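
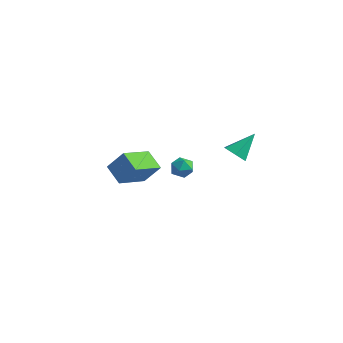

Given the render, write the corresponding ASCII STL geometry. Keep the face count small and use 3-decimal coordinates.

solid 
facet normal -0.252 -0.699 -0.669
outer loop
vertex 2.364 1.975 -0.242
vertex 1.631 2.071 -0.066
vertex 1.946 2.486 -0.618
endloop
endfacet
facet normal 0.833 0.484 -0.268
outer loop
vertex 2.364 1.975 -0.242
vertex 1.946 2.486 -0.618
vertex 2.049 3.229 1.046
endloop
endfacet
facet normal -0.252 -0.699 -0.669
outer loop
vertex 1.946 2.486 -0.618
vertex 1.631 2.071 -0.066
vertex 1.213 2.582 -0.442
endloop
endfacet
facet normal 0.021 0.912 -0.409
outer loop
vertex 1.946 2.486 -0.618
vertex 1.213 2.582 -0.442
vertex 2.049 3.229 1.046
endloop
endfacet
facet normal -0.251 -0.699 -0.670
outer loop
vertex 1.213 2.582 -0.442
vertex 1.631 2.071 -0.066
vertex 0.898 2.166 0.11
endloop
endfacet
facet normal -0.720 0.686 0.106
outer loop
vertex 1.213 2.582 -0.442
vertex 0.898 2.166 0.11
vertex 2.049 3.229 1.046
endloop
endfacet
facet normal -0.251 -0.698 -0.670
outer loop
vertex 0.898 2.166 0.11
vertex 1.631 2.071 -0.066
vertex 1.315 1.655 0.486
endloop
endfacet
facet normal -0.648 0.031 0.761
outer loop
vertex 0.898 2.166 0.11
vertex 1.315 1.655 0.486
vertex 2.049 3.229 1.046
endloop
endfacet
facet normal -0.252 -0.698 -0.670
outer loop
vertex 1.315 1.655 0.486
vertex 1.631 2.071 -0.066
vertex 2.048 1.559 0.31
endloop
endfacet
facet normal 0.165 -0.398 0.903
outer loop
vertex 1.315 1.655 0.486
vertex 2.048 1.559 0.31
vertex 2.049 3.229 1.046
endloop
endfacet
facet normal -0.252 -0.698 -0.670
outer loop
vertex 2.048 1.559 0.31
vertex 1.631 2.071 -0.066
vertex 2.364 1.975 -0.242
endloop
endfacet
facet normal 0.905 -0.172 0.389
outer loop
vertex 2.048 1.559 0.31
vertex 2.364 1.975 -0.242
vertex 2.049 3.229 1.046
endloop
endfacet
facet normal -0.812 0.575 0.105
outer loop
vertex -1.592 2.153 -2.136
vertex -1.999 1.568 -2.081
vertex -1.715 1.862 -1.494
endloop
endfacet
facet normal -0.233 0.902 0.364
outer loop
vertex -1.592 2.153 -2.136
vertex -1.715 1.862 -1.494
vertex -1.061 2.098 -1.66
endloop
endfacet
facet normal 0.246 0.955 -0.164
outer loop
vertex -1.592 2.153 -2.136
vertex -1.061 2.098 -1.66
vertex -0.94 1.949 -2.349
endloop
endfacet
facet normal -0.038 0.661 -0.749
outer loop
vertex -1.592 2.153 -2.136
vertex -0.94 1.949 -2.349
vertex -1.52 1.621 -2.609
endloop
endfacet
facet normal -0.691 0.426 -0.584
outer loop
vertex -1.592 2.153 -2.136
vertex -1.52 1.621 -2.609
vertex -1.999 1.568 -2.081
endloop
endfacet
facet normal 0.046 0.486 0.873
outer loop
vertex -1.061 2.098 -1.66
vertex -1.715 1.862 -1.494
vertex -1.14 1.479 -1.311
endloop
endfacet
facet normal -0.891 -0.043 0.452
outer loop
vertex -1.715 1.862 -1.494
vertex -1.999 1.568 -2.081
vertex -1.72 1.151 -1.571
endloop
endfacet
facet normal -0.696 -0.283 -0.660
outer loop
vertex -1.999 1.568 -2.081
vertex -1.52 1.621 -2.609
vertex -1.599 1.002 -2.26
endloop
endfacet
facet normal 0.360 0.098 -0.928
outer loop
vertex -1.52 1.621 -2.609
vertex -0.94 1.949 -2.349
vertex -0.945 1.238 -2.426
endloop
endfacet
facet normal 0.819 0.573 0.020
outer loop
vertex -0.94 1.949 -2.349
vertex -1.061 2.098 -1.66
vertex -0.661 1.532 -1.839
endloop
endfacet
facet normal 0.038 -0.661 0.749
outer loop
vertex -1.068 0.947 -1.784
vertex -1.14 1.479 -1.311
vertex -1.72 1.151 -1.571
endloop
endfacet
facet normal -0.246 -0.955 0.164
outer loop
vertex -1.068 0.947 -1.784
vertex -1.72 1.151 -1.571
vertex -1.599 1.002 -2.26
endloop
endfacet
facet normal 0.233 -0.902 -0.364
outer loop
vertex -1.068 0.947 -1.784
vertex -1.599 1.002 -2.26
vertex -0.945 1.238 -2.426
endloop
endfacet
facet normal 0.812 -0.575 -0.105
outer loop
vertex -1.068 0.947 -1.784
vertex -0.945 1.238 -2.426
vertex -0.661 1.532 -1.839
endloop
endfacet
facet normal 0.691 -0.426 0.584
outer loop
vertex -1.068 0.947 -1.784
vertex -0.661 1.532 -1.839
vertex -1.14 1.479 -1.311
endloop
endfacet
facet normal -0.360 -0.098 0.928
outer loop
vertex -1.72 1.151 -1.571
vertex -1.14 1.479 -1.311
vertex -1.715 1.862 -1.494
endloop
endfacet
facet normal -0.819 -0.573 -0.020
outer loop
vertex -1.599 1.002 -2.26
vertex -1.72 1.151 -1.571
vertex -1.999 1.568 -2.081
endloop
endfacet
facet normal -0.046 -0.486 -0.873
outer loop
vertex -0.945 1.238 -2.426
vertex -1.599 1.002 -2.26
vertex -1.52 1.621 -2.609
endloop
endfacet
facet normal 0.891 0.043 -0.452
outer loop
vertex -0.661 1.532 -1.839
vertex -0.945 1.238 -2.426
vertex -0.94 1.949 -2.349
endloop
endfacet
facet normal 0.696 0.283 0.660
outer loop
vertex -1.14 1.479 -1.311
vertex -0.661 1.532 -1.839
vertex -1.061 2.098 -1.66
endloop
endfacet
facet normal -0.556 -0.248 -0.793
outer loop
vertex -0.094 -5.181 0.89
vertex -1.117 -4.832 1.498
vertex 0.095 -3.447 0.215
endloop
endfacet
facet normal 0.825 -0.281 -0.491
outer loop
vertex 0.857 -3.108 1.302
vertex -0.094 -5.181 0.89
vertex 0.095 -3.447 0.215
endloop
endfacet
facet normal -0.556 -0.248 -0.793
outer loop
vertex 0.095 -3.447 0.215
vertex -1.117 -4.832 1.498
vertex -0.928 -3.099 0.824
endloop
endfacet
facet normal 0.101 0.927 -0.360
outer loop
vertex -0.928 -3.099 0.824
vertex 0.857 -3.108 1.302
vertex 0.095 -3.447 0.215
endloop
endfacet
facet normal -0.102 -0.927 0.361
outer loop
vertex -0.094 -5.181 0.89
vertex -0.355 -4.493 2.585
vertex -1.117 -4.832 1.498
endloop
endfacet
facet normal 0.825 -0.281 -0.491
outer loop
vertex 0.668 -4.841 1.976
vertex -0.094 -5.181 0.89
vertex 0.857 -3.108 1.302
endloop
endfacet
facet normal -0.101 -0.927 0.361
outer loop
vertex 0.668 -4.841 1.976
vertex -0.355 -4.493 2.585
vertex -0.094 -5.181 0.89
endloop
endfacet
facet normal -0.825 0.281 0.491
outer loop
vertex -1.117 -4.832 1.498
vertex -0.355 -4.493 2.585
vertex -0.928 -3.099 0.824
endloop
endfacet
facet normal 0.101 0.927 -0.361
outer loop
vertex -0.166 -2.759 1.91
vertex 0.857 -3.108 1.302
vertex -0.928 -3.099 0.824
endloop
endfacet
facet normal -0.825 0.281 0.491
outer loop
vertex -0.928 -3.099 0.824
vertex -0.355 -4.493 2.585
vertex -0.166 -2.759 1.91
endloop
endfacet
facet normal 0.556 0.248 0.793
outer loop
vertex -0.166 -2.759 1.91
vertex 0.668 -4.841 1.976
vertex 0.857 -3.108 1.302
endloop
endfacet
facet normal 0.556 0.248 0.793
outer loop
vertex -0.355 -4.493 2.585
vertex 0.668 -4.841 1.976
vertex -0.166 -2.759 1.91
endloop
endfacet

endsolid


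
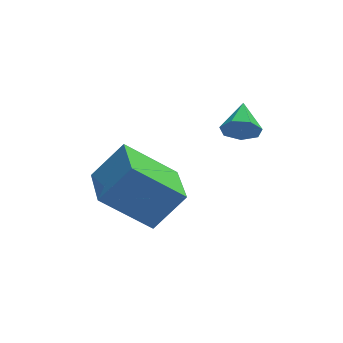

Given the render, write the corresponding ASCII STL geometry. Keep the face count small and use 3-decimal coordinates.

solid 
facet normal -0.646 -0.048 -0.762
outer loop
vertex -1.063 -4.794 0.756
vertex -0.978 -2.815 0.559
vertex 0.607 -5.004 -0.645
endloop
endfacet
facet normal -0.043 -0.994 0.098
outer loop
vertex 1.678 -4.925 0.621
vertex -1.063 -4.794 0.756
vertex 0.607 -5.004 -0.645
endloop
endfacet
facet normal -0.645 -0.048 -0.762
outer loop
vertex 0.607 -5.004 -0.645
vertex -0.978 -2.815 0.559
vertex 0.692 -3.026 -0.841
endloop
endfacet
facet normal 0.763 -0.096 -0.639
outer loop
vertex 0.692 -3.026 -0.841
vertex 1.678 -4.925 0.621
vertex 0.607 -5.004 -0.645
endloop
endfacet
facet normal -0.763 0.096 0.639
outer loop
vertex -1.063 -4.794 0.756
vertex 0.093 -2.736 1.825
vertex -0.978 -2.815 0.559
endloop
endfacet
facet normal -0.043 -0.994 0.099
outer loop
vertex 0.008 -4.714 2.021
vertex -1.063 -4.794 0.756
vertex 1.678 -4.925 0.621
endloop
endfacet
facet normal -0.763 0.096 0.640
outer loop
vertex 0.008 -4.714 2.021
vertex 0.093 -2.736 1.825
vertex -1.063 -4.794 0.756
endloop
endfacet
facet normal 0.043 0.994 -0.098
outer loop
vertex -0.978 -2.815 0.559
vertex 0.093 -2.736 1.825
vertex 0.692 -3.026 -0.841
endloop
endfacet
facet normal 0.763 -0.096 -0.640
outer loop
vertex 1.763 -2.946 0.424
vertex 1.678 -4.925 0.621
vertex 0.692 -3.026 -0.841
endloop
endfacet
facet normal 0.042 0.994 -0.099
outer loop
vertex 0.692 -3.026 -0.841
vertex 0.093 -2.736 1.825
vertex 1.763 -2.946 0.424
endloop
endfacet
facet normal 0.645 0.048 0.762
outer loop
vertex 1.763 -2.946 0.424
vertex 0.008 -4.714 2.021
vertex 1.678 -4.925 0.621
endloop
endfacet
facet normal 0.645 0.048 0.762
outer loop
vertex 0.093 -2.736 1.825
vertex 0.008 -4.714 2.021
vertex 1.763 -2.946 0.424
endloop
endfacet
facet normal -0.255 -0.872 -0.418
outer loop
vertex 4.084 -4.109 2.534
vertex 3.528 -4.134 2.925
vertex 3.6 -3.859 2.307
endloop
endfacet
facet normal 0.572 0.599 -0.560
outer loop
vertex 4.084 -4.109 2.534
vertex 3.6 -3.859 2.307
vertex 3.852 -3.026 3.455
endloop
endfacet
facet normal -0.255 -0.872 -0.418
outer loop
vertex 3.6 -3.859 2.307
vertex 3.528 -4.134 2.925
vertex 3.062 -3.816 2.546
endloop
endfacet
facet normal -0.180 0.815 -0.552
outer loop
vertex 3.6 -3.859 2.307
vertex 3.062 -3.816 2.546
vertex 3.852 -3.026 3.455
endloop
endfacet
facet normal -0.256 -0.872 -0.417
outer loop
vertex 3.062 -3.816 2.546
vertex 3.528 -4.134 2.925
vertex 2.875 -4.012 3.07
endloop
endfacet
facet normal -0.712 0.702 0.009
outer loop
vertex 3.062 -3.816 2.546
vertex 2.875 -4.012 3.07
vertex 3.852 -3.026 3.455
endloop
endfacet
facet normal -0.256 -0.872 -0.417
outer loop
vertex 2.875 -4.012 3.07
vertex 3.528 -4.134 2.925
vertex 3.18 -4.3 3.485
endloop
endfacet
facet normal -0.625 0.346 0.700
outer loop
vertex 2.875 -4.012 3.07
vertex 3.18 -4.3 3.485
vertex 3.852 -3.026 3.455
endloop
endfacet
facet normal -0.256 -0.872 -0.417
outer loop
vertex 3.18 -4.3 3.485
vertex 3.528 -4.134 2.925
vertex 3.747 -4.463 3.478
endloop
endfacet
facet normal 0.017 0.015 1.000
outer loop
vertex 3.18 -4.3 3.485
vertex 3.747 -4.463 3.478
vertex 3.852 -3.026 3.455
endloop
endfacet
facet normal -0.255 -0.872 -0.418
outer loop
vertex 3.747 -4.463 3.478
vertex 3.528 -4.134 2.925
vertex 4.15 -4.378 3.055
endloop
endfacet
facet normal 0.728 -0.042 0.685
outer loop
vertex 3.747 -4.463 3.478
vertex 4.15 -4.378 3.055
vertex 3.852 -3.026 3.455
endloop
endfacet
facet normal -0.255 -0.872 -0.418
outer loop
vertex 4.15 -4.378 3.055
vertex 3.528 -4.134 2.925
vertex 4.084 -4.109 2.534
endloop
endfacet
facet normal 0.976 0.218 -0.011
outer loop
vertex 4.15 -4.378 3.055
vertex 4.084 -4.109 2.534
vertex 3.852 -3.026 3.455
endloop
endfacet

endsolid


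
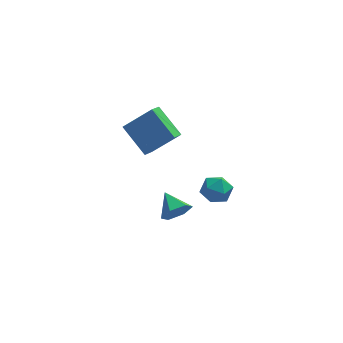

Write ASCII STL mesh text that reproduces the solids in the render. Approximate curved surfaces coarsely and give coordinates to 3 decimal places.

solid 
facet normal -0.514 0.629 0.583
outer loop
vertex 0.813 4.134 0.462
vertex 1.247 4.973 -0.061
vertex -0.793 4.103 -0.921
endloop
endfacet
facet normal -0.401 -0.778 0.484
outer loop
vertex 0.333 2.727 -2.199
vertex 0.813 4.134 0.462
vertex -0.793 4.103 -0.921
endloop
endfacet
facet normal -0.514 0.628 0.584
outer loop
vertex -0.793 4.103 -0.921
vertex 1.247 4.973 -0.061
vertex -0.36 4.943 -1.444
endloop
endfacet
facet normal -0.758 -0.015 -0.652
outer loop
vertex -0.36 4.943 -1.444
vertex 0.333 2.727 -2.199
vertex -0.793 4.103 -0.921
endloop
endfacet
facet normal 0.758 0.014 0.652
outer loop
vertex 0.813 4.134 0.462
vertex 2.373 3.597 -1.339
vertex 1.247 4.973 -0.061
endloop
endfacet
facet normal -0.402 -0.778 0.484
outer loop
vertex 1.94 2.757 -0.816
vertex 0.813 4.134 0.462
vertex 0.333 2.727 -2.199
endloop
endfacet
facet normal 0.758 0.015 0.652
outer loop
vertex 1.94 2.757 -0.816
vertex 2.373 3.597 -1.339
vertex 0.813 4.134 0.462
endloop
endfacet
facet normal 0.402 0.778 -0.484
outer loop
vertex 1.247 4.973 -0.061
vertex 2.373 3.597 -1.339
vertex -0.36 4.943 -1.444
endloop
endfacet
facet normal -0.758 -0.015 -0.652
outer loop
vertex 0.767 3.566 -2.722
vertex 0.333 2.727 -2.199
vertex -0.36 4.943 -1.444
endloop
endfacet
facet normal 0.402 0.778 -0.484
outer loop
vertex -0.36 4.943 -1.444
vertex 2.373 3.597 -1.339
vertex 0.767 3.566 -2.722
endloop
endfacet
facet normal 0.514 -0.629 -0.583
outer loop
vertex 0.767 3.566 -2.722
vertex 1.94 2.757 -0.816
vertex 0.333 2.727 -2.199
endloop
endfacet
facet normal 0.515 -0.628 -0.583
outer loop
vertex 2.373 3.597 -1.339
vertex 1.94 2.757 -0.816
vertex 0.767 3.566 -2.722
endloop
endfacet
facet normal 0.055 0.598 0.800
outer loop
vertex 4.042 -2.422 0.42
vertex 3.189 -2.68 0.672
vertex 3.924 -3.153 0.975
endloop
endfacet
facet normal 0.701 0.356 0.618
outer loop
vertex 4.042 -2.422 0.42
vertex 3.924 -3.153 0.975
vertex 4.545 -3.188 0.29
endloop
endfacet
facet normal 0.830 0.555 -0.055
outer loop
vertex 4.042 -2.422 0.42
vertex 4.545 -3.188 0.29
vertex 4.194 -2.735 -0.437
endloop
endfacet
facet normal 0.262 0.920 -0.290
outer loop
vertex 4.042 -2.422 0.42
vertex 4.194 -2.735 -0.437
vertex 3.356 -2.422 -0.201
endloop
endfacet
facet normal -0.216 0.947 0.239
outer loop
vertex 4.042 -2.422 0.42
vertex 3.356 -2.422 -0.201
vertex 3.189 -2.68 0.672
endloop
endfacet
facet normal 0.683 -0.357 0.637
outer loop
vertex 4.545 -3.188 0.29
vertex 3.924 -3.153 0.975
vertex 4.004 -3.918 0.461
endloop
endfacet
facet normal -0.362 0.034 0.932
outer loop
vertex 3.924 -3.153 0.975
vertex 3.189 -2.68 0.672
vertex 3.166 -3.605 0.697
endloop
endfacet
facet normal -0.801 0.599 0.024
outer loop
vertex 3.189 -2.68 0.672
vertex 3.356 -2.422 -0.201
vertex 2.815 -3.152 -0.03
endloop
endfacet
facet normal -0.027 0.556 -0.831
outer loop
vertex 3.356 -2.422 -0.201
vertex 4.194 -2.735 -0.437
vertex 3.436 -3.187 -0.715
endloop
endfacet
facet normal 0.891 -0.034 -0.452
outer loop
vertex 4.194 -2.735 -0.437
vertex 4.545 -3.188 0.29
vertex 4.171 -3.66 -0.412
endloop
endfacet
facet normal -0.262 -0.920 0.290
outer loop
vertex 3.318 -3.918 -0.16
vertex 4.004 -3.918 0.461
vertex 3.166 -3.605 0.697
endloop
endfacet
facet normal -0.830 -0.555 0.055
outer loop
vertex 3.318 -3.918 -0.16
vertex 3.166 -3.605 0.697
vertex 2.815 -3.152 -0.03
endloop
endfacet
facet normal -0.701 -0.356 -0.618
outer loop
vertex 3.318 -3.918 -0.16
vertex 2.815 -3.152 -0.03
vertex 3.436 -3.187 -0.715
endloop
endfacet
facet normal -0.055 -0.598 -0.800
outer loop
vertex 3.318 -3.918 -0.16
vertex 3.436 -3.187 -0.715
vertex 4.171 -3.66 -0.412
endloop
endfacet
facet normal 0.216 -0.947 -0.239
outer loop
vertex 3.318 -3.918 -0.16
vertex 4.171 -3.66 -0.412
vertex 4.004 -3.918 0.461
endloop
endfacet
facet normal 0.027 -0.556 0.831
outer loop
vertex 3.166 -3.605 0.697
vertex 4.004 -3.918 0.461
vertex 3.924 -3.153 0.975
endloop
endfacet
facet normal -0.891 0.034 0.452
outer loop
vertex 2.815 -3.152 -0.03
vertex 3.166 -3.605 0.697
vertex 3.189 -2.68 0.672
endloop
endfacet
facet normal -0.683 0.357 -0.637
outer loop
vertex 3.436 -3.187 -0.715
vertex 2.815 -3.152 -0.03
vertex 3.356 -2.422 -0.201
endloop
endfacet
facet normal 0.362 -0.034 -0.932
outer loop
vertex 4.171 -3.66 -0.412
vertex 3.436 -3.187 -0.715
vertex 4.194 -2.735 -0.437
endloop
endfacet
facet normal 0.801 -0.599 -0.024
outer loop
vertex 4.004 -3.918 0.461
vertex 4.171 -3.66 -0.412
vertex 4.545 -3.188 0.29
endloop
endfacet
facet normal 0.381 -0.828 -0.412
outer loop
vertex 2.195 -2.188 -2.038
vertex 1.748 -2.004 -2.821
vertex 2.598 -1.679 -2.689
endloop
endfacet
facet normal 0.532 0.475 0.701
outer loop
vertex 2.195 -2.188 -2.038
vertex 2.598 -1.679 -2.689
vertex 1.192 -0.796 -2.219
endloop
endfacet
facet normal 0.381 -0.828 -0.411
outer loop
vertex 2.598 -1.679 -2.689
vertex 1.748 -2.004 -2.821
vertex 2.152 -1.495 -3.472
endloop
endfacet
facet normal 0.508 0.857 -0.088
outer loop
vertex 2.598 -1.679 -2.689
vertex 2.152 -1.495 -3.472
vertex 1.192 -0.796 -2.219
endloop
endfacet
facet normal 0.380 -0.828 -0.412
outer loop
vertex 2.152 -1.495 -3.472
vertex 1.748 -2.004 -2.821
vertex 1.301 -1.82 -3.604
endloop
endfacet
facet normal -0.206 0.779 -0.592
outer loop
vertex 2.152 -1.495 -3.472
vertex 1.301 -1.82 -3.604
vertex 1.192 -0.796 -2.219
endloop
endfacet
facet normal 0.381 -0.827 -0.412
outer loop
vertex 1.301 -1.82 -3.604
vertex 1.748 -2.004 -2.821
vertex 0.898 -2.33 -2.953
endloop
endfacet
facet normal -0.897 0.318 -0.306
outer loop
vertex 1.301 -1.82 -3.604
vertex 0.898 -2.33 -2.953
vertex 1.192 -0.796 -2.219
endloop
endfacet
facet normal 0.381 -0.828 -0.412
outer loop
vertex 0.898 -2.33 -2.953
vertex 1.748 -2.004 -2.821
vertex 1.344 -2.514 -2.17
endloop
endfacet
facet normal -0.874 -0.064 0.483
outer loop
vertex 0.898 -2.33 -2.953
vertex 1.344 -2.514 -2.17
vertex 1.192 -0.796 -2.219
endloop
endfacet
facet normal 0.381 -0.828 -0.412
outer loop
vertex 1.344 -2.514 -2.17
vertex 1.748 -2.004 -2.821
vertex 2.195 -2.188 -2.038
endloop
endfacet
facet normal -0.159 0.014 0.987
outer loop
vertex 1.344 -2.514 -2.17
vertex 2.195 -2.188 -2.038
vertex 1.192 -0.796 -2.219
endloop
endfacet

endsolid


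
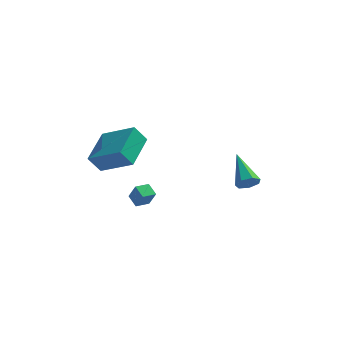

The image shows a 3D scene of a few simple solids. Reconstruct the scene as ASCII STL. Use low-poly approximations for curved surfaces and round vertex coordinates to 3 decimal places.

solid 
facet normal -0.748 -0.649 0.139
outer loop
vertex -2.274 1.255 -3.083
vertex -2.722 1.846 -2.732
vertex -2.667 1.509 -4.012
endloop
endfacet
facet normal 0.546 -0.721 -0.428
outer loop
vertex -2.038 2.054 -4.128
vertex -2.274 1.255 -3.083
vertex -2.667 1.509 -4.012
endloop
endfacet
facet normal -0.749 -0.648 0.139
outer loop
vertex -2.667 1.509 -4.012
vertex -2.722 1.846 -2.732
vertex -3.114 2.1 -3.661
endloop
endfacet
facet normal -0.377 0.245 -0.893
outer loop
vertex -3.114 2.1 -3.661
vertex -2.038 2.054 -4.128
vertex -2.667 1.509 -4.012
endloop
endfacet
facet normal 0.377 -0.245 0.893
outer loop
vertex -2.274 1.255 -3.083
vertex -2.093 2.391 -2.848
vertex -2.722 1.846 -2.732
endloop
endfacet
facet normal 0.546 -0.720 -0.427
outer loop
vertex -1.646 1.8 -3.199
vertex -2.274 1.255 -3.083
vertex -2.038 2.054 -4.128
endloop
endfacet
facet normal 0.377 -0.245 0.893
outer loop
vertex -1.646 1.8 -3.199
vertex -2.093 2.391 -2.848
vertex -2.274 1.255 -3.083
endloop
endfacet
facet normal -0.546 0.721 0.427
outer loop
vertex -2.722 1.846 -2.732
vertex -2.093 2.391 -2.848
vertex -3.114 2.1 -3.661
endloop
endfacet
facet normal -0.377 0.245 -0.893
outer loop
vertex -2.486 2.645 -3.777
vertex -2.038 2.054 -4.128
vertex -3.114 2.1 -3.661
endloop
endfacet
facet normal -0.546 0.720 0.428
outer loop
vertex -3.114 2.1 -3.661
vertex -2.093 2.391 -2.848
vertex -2.486 2.645 -3.777
endloop
endfacet
facet normal 0.748 0.649 -0.138
outer loop
vertex -2.486 2.645 -3.777
vertex -1.646 1.8 -3.199
vertex -2.038 2.054 -4.128
endloop
endfacet
facet normal 0.748 0.649 -0.139
outer loop
vertex -2.093 2.391 -2.848
vertex -1.646 1.8 -3.199
vertex -2.486 2.645 -3.777
endloop
endfacet
facet normal -0.549 -0.127 0.826
outer loop
vertex -3.15 -0.598 1.412
vertex -2.687 1.429 2.032
vertex -4.904 0.125 0.358
endloop
endfacet
facet normal -0.214 -0.934 -0.285
outer loop
vertex -4.273 0.271 -0.592
vertex -3.15 -0.598 1.412
vertex -4.904 0.125 0.358
endloop
endfacet
facet normal -0.549 -0.127 0.826
outer loop
vertex -4.904 0.125 0.358
vertex -2.687 1.429 2.032
vertex -4.441 2.152 0.978
endloop
endfacet
facet normal -0.808 0.333 -0.486
outer loop
vertex -4.441 2.152 0.978
vertex -4.273 0.271 -0.592
vertex -4.904 0.125 0.358
endloop
endfacet
facet normal 0.808 -0.333 0.486
outer loop
vertex -3.15 -0.598 1.412
vertex -2.056 1.575 1.082
vertex -2.687 1.429 2.032
endloop
endfacet
facet normal -0.214 -0.934 -0.285
outer loop
vertex -2.519 -0.452 0.462
vertex -3.15 -0.598 1.412
vertex -4.273 0.271 -0.592
endloop
endfacet
facet normal 0.808 -0.333 0.486
outer loop
vertex -2.519 -0.452 0.462
vertex -2.056 1.575 1.082
vertex -3.15 -0.598 1.412
endloop
endfacet
facet normal 0.214 0.934 0.285
outer loop
vertex -2.687 1.429 2.032
vertex -2.056 1.575 1.082
vertex -4.441 2.152 0.978
endloop
endfacet
facet normal -0.808 0.333 -0.486
outer loop
vertex -3.81 2.298 0.028
vertex -4.273 0.271 -0.592
vertex -4.441 2.152 0.978
endloop
endfacet
facet normal 0.214 0.934 0.285
outer loop
vertex -4.441 2.152 0.978
vertex -2.056 1.575 1.082
vertex -3.81 2.298 0.028
endloop
endfacet
facet normal 0.549 0.127 -0.826
outer loop
vertex -3.81 2.298 0.028
vertex -2.519 -0.452 0.462
vertex -4.273 0.271 -0.592
endloop
endfacet
facet normal 0.549 0.127 -0.826
outer loop
vertex -2.056 1.575 1.082
vertex -2.519 -0.452 0.462
vertex -3.81 2.298 0.028
endloop
endfacet
facet normal 0.338 -0.801 -0.494
outer loop
vertex 3.306 2.212 -1.887
vertex 3.067 2.481 -2.487
vertex 3.696 2.564 -2.191
endloop
endfacet
facet normal 0.566 0.081 0.820
outer loop
vertex 3.306 2.212 -1.887
vertex 3.696 2.564 -2.191
vertex 2.333 4.219 -1.413
endloop
endfacet
facet normal 0.339 -0.800 -0.495
outer loop
vertex 3.696 2.564 -2.191
vertex 3.067 2.481 -2.487
vertex 3.613 2.855 -2.718
endloop
endfacet
facet normal 0.800 0.570 0.189
outer loop
vertex 3.696 2.564 -2.191
vertex 3.613 2.855 -2.718
vertex 2.333 4.219 -1.413
endloop
endfacet
facet normal 0.339 -0.800 -0.495
outer loop
vertex 3.613 2.855 -2.718
vertex 3.067 2.481 -2.487
vertex 3.118 2.864 -3.071
endloop
endfacet
facet normal 0.359 0.799 -0.483
outer loop
vertex 3.613 2.855 -2.718
vertex 3.118 2.864 -3.071
vertex 2.333 4.219 -1.413
endloop
endfacet
facet normal 0.339 -0.800 -0.495
outer loop
vertex 3.118 2.864 -3.071
vertex 3.067 2.481 -2.487
vertex 2.586 2.585 -2.984
endloop
endfacet
facet normal -0.423 0.593 -0.685
outer loop
vertex 3.118 2.864 -3.071
vertex 2.586 2.585 -2.984
vertex 2.333 4.219 -1.413
endloop
endfacet
facet normal 0.338 -0.800 -0.495
outer loop
vertex 2.586 2.585 -2.984
vertex 3.067 2.481 -2.487
vertex 2.416 2.228 -2.523
endloop
endfacet
facet normal -0.957 0.110 -0.268
outer loop
vertex 2.586 2.585 -2.984
vertex 2.416 2.228 -2.523
vertex 2.333 4.219 -1.413
endloop
endfacet
facet normal 0.339 -0.801 -0.494
outer loop
vertex 2.416 2.228 -2.523
vertex 3.067 2.481 -2.487
vertex 2.736 2.062 -2.034
endloop
endfacet
facet normal -0.843 -0.288 0.454
outer loop
vertex 2.416 2.228 -2.523
vertex 2.736 2.062 -2.034
vertex 2.333 4.219 -1.413
endloop
endfacet
facet normal 0.338 -0.801 -0.494
outer loop
vertex 2.736 2.062 -2.034
vertex 3.067 2.481 -2.487
vertex 3.306 2.212 -1.887
endloop
endfacet
facet normal -0.163 -0.301 0.940
outer loop
vertex 2.736 2.062 -2.034
vertex 3.306 2.212 -1.887
vertex 2.333 4.219 -1.413
endloop
endfacet

endsolid


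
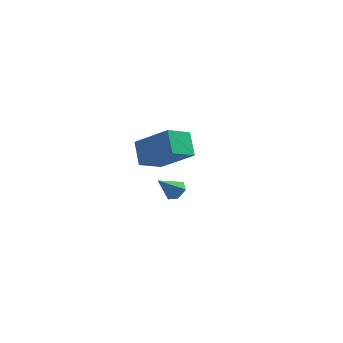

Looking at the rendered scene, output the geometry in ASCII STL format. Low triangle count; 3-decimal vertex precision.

solid 
facet normal -0.778 0.253 -0.575
outer loop
vertex -1.87 -1.394 2.074
vertex -1.257 -0.549 1.616
vertex -1.503 -2.096 1.268
endloop
endfacet
facet normal -0.538 -0.742 0.401
outer loop
vertex -0.103 -2.551 2.304
vertex -1.87 -1.394 2.074
vertex -1.503 -2.096 1.268
endloop
endfacet
facet normal -0.778 0.253 -0.575
outer loop
vertex -1.503 -2.096 1.268
vertex -1.257 -0.549 1.616
vertex -0.89 -1.251 0.811
endloop
endfacet
facet normal 0.325 -0.621 -0.713
outer loop
vertex -0.89 -1.251 0.811
vertex -0.103 -2.551 2.304
vertex -1.503 -2.096 1.268
endloop
endfacet
facet normal -0.325 0.622 0.712
outer loop
vertex -1.87 -1.394 2.074
vertex 0.143 -1.004 2.652
vertex -1.257 -0.549 1.616
endloop
endfacet
facet normal -0.538 -0.741 0.401
outer loop
vertex -0.47 -1.849 3.109
vertex -1.87 -1.394 2.074
vertex -0.103 -2.551 2.304
endloop
endfacet
facet normal -0.325 0.621 0.713
outer loop
vertex -0.47 -1.849 3.109
vertex 0.143 -1.004 2.652
vertex -1.87 -1.394 2.074
endloop
endfacet
facet normal 0.538 0.741 -0.401
outer loop
vertex -1.257 -0.549 1.616
vertex 0.143 -1.004 2.652
vertex -0.89 -1.251 0.811
endloop
endfacet
facet normal 0.325 -0.622 -0.713
outer loop
vertex 0.51 -1.706 1.846
vertex -0.103 -2.551 2.304
vertex -0.89 -1.251 0.811
endloop
endfacet
facet normal 0.538 0.742 -0.401
outer loop
vertex -0.89 -1.251 0.811
vertex 0.143 -1.004 2.652
vertex 0.51 -1.706 1.846
endloop
endfacet
facet normal 0.778 -0.253 0.575
outer loop
vertex 0.51 -1.706 1.846
vertex -0.47 -1.849 3.109
vertex -0.103 -2.551 2.304
endloop
endfacet
facet normal 0.778 -0.253 0.575
outer loop
vertex 0.143 -1.004 2.652
vertex -0.47 -1.849 3.109
vertex 0.51 -1.706 1.846
endloop
endfacet
facet normal 0.505 0.500 -0.703
outer loop
vertex -1.265 3.425 -2.561
vertex -1.506 3.14 -2.937
vertex -1.722 3.594 -2.769
endloop
endfacet
facet normal -0.160 0.564 0.810
outer loop
vertex -1.265 3.425 -2.561
vertex -1.722 3.594 -2.769
vertex -2.094 2.56 -2.123
endloop
endfacet
facet normal 0.507 0.501 -0.701
outer loop
vertex -1.722 3.594 -2.769
vertex -1.506 3.14 -2.937
vertex -1.963 3.31 -3.146
endloop
endfacet
facet normal -0.867 0.448 0.217
outer loop
vertex -1.722 3.594 -2.769
vertex -1.963 3.31 -3.146
vertex -2.094 2.56 -2.123
endloop
endfacet
facet normal 0.507 0.500 -0.702
outer loop
vertex -1.963 3.31 -3.146
vertex -1.506 3.14 -2.937
vertex -1.748 2.856 -3.314
endloop
endfacet
facet normal -0.894 -0.300 -0.334
outer loop
vertex -1.963 3.31 -3.146
vertex -1.748 2.856 -3.314
vertex -2.094 2.56 -2.123
endloop
endfacet
facet normal 0.506 0.501 -0.702
outer loop
vertex -1.748 2.856 -3.314
vertex -1.506 3.14 -2.937
vertex -1.291 2.686 -3.106
endloop
endfacet
facet normal -0.213 -0.932 -0.294
outer loop
vertex -1.748 2.856 -3.314
vertex -1.291 2.686 -3.106
vertex -2.094 2.56 -2.123
endloop
endfacet
facet normal 0.506 0.501 -0.702
outer loop
vertex -1.291 2.686 -3.106
vertex -1.506 3.14 -2.937
vertex -1.05 2.971 -2.729
endloop
endfacet
facet normal 0.495 -0.815 0.300
outer loop
vertex -1.291 2.686 -3.106
vertex -1.05 2.971 -2.729
vertex -2.094 2.56 -2.123
endloop
endfacet
facet normal 0.506 0.500 -0.703
outer loop
vertex -1.05 2.971 -2.729
vertex -1.506 3.14 -2.937
vertex -1.265 3.425 -2.561
endloop
endfacet
facet normal 0.521 -0.068 0.851
outer loop
vertex -1.05 2.971 -2.729
vertex -1.265 3.425 -2.561
vertex -2.094 2.56 -2.123
endloop
endfacet

endsolid


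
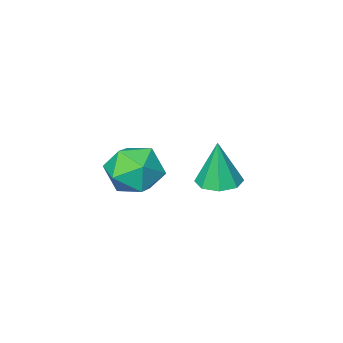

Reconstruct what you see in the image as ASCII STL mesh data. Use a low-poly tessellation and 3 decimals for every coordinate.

solid 
facet normal -0.588 -0.805 -0.083
outer loop
vertex 1.233 2.722 -0.025
vertex 1.806 2.341 -0.388
vertex 1.745 2.306 0.387
endloop
endfacet
facet normal -0.752 -0.428 0.502
outer loop
vertex 1.233 2.722 -0.025
vertex 1.745 2.306 0.387
vertex 1.517 3.005 0.642
endloop
endfacet
facet normal -0.927 0.231 0.297
outer loop
vertex 1.233 2.722 -0.025
vertex 1.517 3.005 0.642
vertex 1.436 3.472 0.025
endloop
endfacet
facet normal -0.871 0.263 -0.415
outer loop
vertex 1.233 2.722 -0.025
vertex 1.436 3.472 0.025
vertex 1.615 3.062 -0.611
endloop
endfacet
facet normal -0.661 -0.376 -0.649
outer loop
vertex 1.233 2.722 -0.025
vertex 1.615 3.062 -0.611
vertex 1.806 2.341 -0.388
endloop
endfacet
facet normal -0.166 -0.385 0.908
outer loop
vertex 1.517 3.005 0.642
vertex 1.745 2.306 0.387
vertex 2.265 2.798 0.691
endloop
endfacet
facet normal 0.099 -0.994 -0.037
outer loop
vertex 1.745 2.306 0.387
vertex 1.806 2.341 -0.388
vertex 2.444 2.388 0.055
endloop
endfacet
facet normal -0.021 -0.300 -0.954
outer loop
vertex 1.806 2.341 -0.388
vertex 1.615 3.062 -0.611
vertex 2.363 2.855 -0.562
endloop
endfacet
facet normal -0.359 0.735 -0.575
outer loop
vertex 1.615 3.062 -0.611
vertex 1.436 3.472 0.025
vertex 2.135 3.554 -0.307
endloop
endfacet
facet normal -0.450 0.683 0.576
outer loop
vertex 1.436 3.472 0.025
vertex 1.517 3.005 0.642
vertex 2.074 3.519 0.468
endloop
endfacet
facet normal 0.871 -0.263 0.415
outer loop
vertex 2.647 3.138 0.105
vertex 2.265 2.798 0.691
vertex 2.444 2.388 0.055
endloop
endfacet
facet normal 0.927 -0.231 -0.297
outer loop
vertex 2.647 3.138 0.105
vertex 2.444 2.388 0.055
vertex 2.363 2.855 -0.562
endloop
endfacet
facet normal 0.752 0.428 -0.502
outer loop
vertex 2.647 3.138 0.105
vertex 2.363 2.855 -0.562
vertex 2.135 3.554 -0.307
endloop
endfacet
facet normal 0.588 0.805 0.083
outer loop
vertex 2.647 3.138 0.105
vertex 2.135 3.554 -0.307
vertex 2.074 3.519 0.468
endloop
endfacet
facet normal 0.661 0.376 0.649
outer loop
vertex 2.647 3.138 0.105
vertex 2.074 3.519 0.468
vertex 2.265 2.798 0.691
endloop
endfacet
facet normal 0.359 -0.735 0.575
outer loop
vertex 2.444 2.388 0.055
vertex 2.265 2.798 0.691
vertex 1.745 2.306 0.387
endloop
endfacet
facet normal 0.450 -0.683 -0.576
outer loop
vertex 2.363 2.855 -0.562
vertex 2.444 2.388 0.055
vertex 1.806 2.341 -0.388
endloop
endfacet
facet normal 0.166 0.385 -0.908
outer loop
vertex 2.135 3.554 -0.307
vertex 2.363 2.855 -0.562
vertex 1.615 3.062 -0.611
endloop
endfacet
facet normal -0.099 0.994 0.037
outer loop
vertex 2.074 3.519 0.468
vertex 2.135 3.554 -0.307
vertex 1.436 3.472 0.025
endloop
endfacet
facet normal 0.021 0.300 0.954
outer loop
vertex 2.265 2.798 0.691
vertex 2.074 3.519 0.468
vertex 1.517 3.005 0.642
endloop
endfacet
facet normal -0.040 0.008 -0.999
outer loop
vertex -0.066 2.668 -1.386
vertex -0.645 2.556 -1.364
vertex -0.315 3.045 -1.373
endloop
endfacet
facet normal 0.784 0.506 0.359
outer loop
vertex -0.066 2.668 -1.386
vertex -0.315 3.045 -1.373
vertex -0.595 2.544 -0.056
endloop
endfacet
facet normal -0.039 0.008 -0.999
outer loop
vertex -0.315 3.045 -1.373
vertex -0.645 2.556 -1.364
vertex -0.757 3.135 -1.355
endloop
endfacet
facet normal 0.199 0.901 0.385
outer loop
vertex -0.315 3.045 -1.373
vertex -0.757 3.135 -1.355
vertex -0.595 2.544 -0.056
endloop
endfacet
facet normal -0.037 0.008 -0.999
outer loop
vertex -0.757 3.135 -1.355
vertex -0.645 2.556 -1.364
vertex -1.133 2.886 -1.343
endloop
endfacet
facet normal -0.494 0.766 0.410
outer loop
vertex -0.757 3.135 -1.355
vertex -1.133 2.886 -1.343
vertex -0.595 2.544 -0.056
endloop
endfacet
facet normal -0.038 0.008 -0.999
outer loop
vertex -1.133 2.886 -1.343
vertex -0.645 2.556 -1.364
vertex -1.224 2.444 -1.343
endloop
endfacet
facet normal -0.889 0.183 0.420
outer loop
vertex -1.133 2.886 -1.343
vertex -1.224 2.444 -1.343
vertex -0.595 2.544 -0.056
endloop
endfacet
facet normal -0.038 0.009 -0.999
outer loop
vertex -1.224 2.444 -1.343
vertex -0.645 2.556 -1.364
vertex -0.976 2.067 -1.356
endloop
endfacet
facet normal -0.756 -0.511 0.409
outer loop
vertex -1.224 2.444 -1.343
vertex -0.976 2.067 -1.356
vertex -0.595 2.544 -0.056
endloop
endfacet
facet normal -0.039 0.010 -0.999
outer loop
vertex -0.976 2.067 -1.356
vertex -0.645 2.556 -1.364
vertex -0.533 1.977 -1.374
endloop
endfacet
facet normal -0.169 -0.908 0.383
outer loop
vertex -0.976 2.067 -1.356
vertex -0.533 1.977 -1.374
vertex -0.595 2.544 -0.056
endloop
endfacet
facet normal -0.038 0.010 -0.999
outer loop
vertex -0.533 1.977 -1.374
vertex -0.645 2.556 -1.364
vertex -0.157 2.225 -1.386
endloop
endfacet
facet normal 0.522 -0.774 0.358
outer loop
vertex -0.533 1.977 -1.374
vertex -0.157 2.225 -1.386
vertex -0.595 2.544 -0.056
endloop
endfacet
facet normal -0.040 0.008 -0.999
outer loop
vertex -0.157 2.225 -1.386
vertex -0.645 2.556 -1.364
vertex -0.066 2.668 -1.386
endloop
endfacet
facet normal 0.918 -0.189 0.348
outer loop
vertex -0.157 2.225 -1.386
vertex -0.066 2.668 -1.386
vertex -0.595 2.544 -0.056
endloop
endfacet

endsolid


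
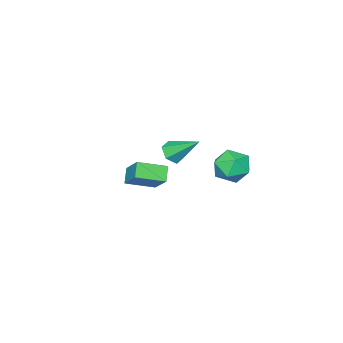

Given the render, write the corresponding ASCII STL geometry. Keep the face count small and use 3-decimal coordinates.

solid 
facet normal -0.743 0.606 -0.283
outer loop
vertex 2.251 0.248 3.176
vertex 2.725 1.299 4.182
vertex 2.755 0.589 2.582
endloop
endfacet
facet normal -0.310 -0.687 -0.657
outer loop
vertex 3.795 -0.259 2.978
vertex 2.251 0.248 3.176
vertex 2.755 0.589 2.582
endloop
endfacet
facet normal -0.743 0.606 -0.283
outer loop
vertex 2.755 0.589 2.582
vertex 2.725 1.299 4.182
vertex 3.229 1.64 3.588
endloop
endfacet
facet normal 0.593 0.401 -0.698
outer loop
vertex 3.229 1.64 3.588
vertex 3.795 -0.259 2.978
vertex 2.755 0.589 2.582
endloop
endfacet
facet normal -0.593 -0.401 0.698
outer loop
vertex 2.251 0.248 3.176
vertex 3.765 0.451 4.578
vertex 2.725 1.299 4.182
endloop
endfacet
facet normal -0.310 -0.687 -0.657
outer loop
vertex 3.291 -0.6 3.572
vertex 2.251 0.248 3.176
vertex 3.795 -0.259 2.978
endloop
endfacet
facet normal -0.593 -0.401 0.698
outer loop
vertex 3.291 -0.6 3.572
vertex 3.765 0.451 4.578
vertex 2.251 0.248 3.176
endloop
endfacet
facet normal 0.310 0.687 0.657
outer loop
vertex 2.725 1.299 4.182
vertex 3.765 0.451 4.578
vertex 3.229 1.64 3.588
endloop
endfacet
facet normal 0.593 0.401 -0.698
outer loop
vertex 4.269 0.792 3.984
vertex 3.795 -0.259 2.978
vertex 3.229 1.64 3.588
endloop
endfacet
facet normal 0.310 0.687 0.657
outer loop
vertex 3.229 1.64 3.588
vertex 3.765 0.451 4.578
vertex 4.269 0.792 3.984
endloop
endfacet
facet normal 0.743 -0.606 0.283
outer loop
vertex 4.269 0.792 3.984
vertex 3.291 -0.6 3.572
vertex 3.795 -0.259 2.978
endloop
endfacet
facet normal 0.743 -0.606 0.283
outer loop
vertex 3.765 0.451 4.578
vertex 3.291 -0.6 3.572
vertex 4.269 0.792 3.984
endloop
endfacet
facet normal 0.154 -0.770 -0.620
outer loop
vertex -1.813 -2.823 1.075
vertex -2.5 -2.996 1.119
vertex -2.28 -2.547 0.616
endloop
endfacet
facet normal 0.649 0.728 -0.223
outer loop
vertex -1.813 -2.823 1.075
vertex -2.28 -2.547 0.616
vertex -2.78 -1.604 2.241
endloop
endfacet
facet normal 0.154 -0.770 -0.620
outer loop
vertex -2.28 -2.547 0.616
vertex -2.5 -2.996 1.119
vertex -2.967 -2.721 0.661
endloop
endfacet
facet normal -0.240 0.806 -0.541
outer loop
vertex -2.28 -2.547 0.616
vertex -2.967 -2.721 0.661
vertex -2.78 -1.604 2.241
endloop
endfacet
facet normal 0.154 -0.770 -0.620
outer loop
vertex -2.967 -2.721 0.661
vertex -2.5 -2.996 1.119
vertex -3.187 -3.17 1.164
endloop
endfacet
facet normal -0.938 0.326 -0.119
outer loop
vertex -2.967 -2.721 0.661
vertex -3.187 -3.17 1.164
vertex -2.78 -1.604 2.241
endloop
endfacet
facet normal 0.154 -0.770 -0.620
outer loop
vertex -3.187 -3.17 1.164
vertex -2.5 -2.996 1.119
vertex -2.72 -3.446 1.623
endloop
endfacet
facet normal -0.748 -0.233 0.621
outer loop
vertex -3.187 -3.17 1.164
vertex -2.72 -3.446 1.623
vertex -2.78 -1.604 2.241
endloop
endfacet
facet normal 0.155 -0.770 -0.620
outer loop
vertex -2.72 -3.446 1.623
vertex -2.5 -2.996 1.119
vertex -2.034 -3.272 1.578
endloop
endfacet
facet normal 0.140 -0.311 0.940
outer loop
vertex -2.72 -3.446 1.623
vertex -2.034 -3.272 1.578
vertex -2.78 -1.604 2.241
endloop
endfacet
facet normal 0.154 -0.770 -0.619
outer loop
vertex -2.034 -3.272 1.578
vertex -2.5 -2.996 1.119
vertex -1.813 -2.823 1.075
endloop
endfacet
facet normal 0.838 0.169 0.519
outer loop
vertex -2.034 -3.272 1.578
vertex -1.813 -2.823 1.075
vertex -2.78 -1.604 2.241
endloop
endfacet
facet normal -0.618 0.786 0.036
outer loop
vertex -0.499 3.158 3.053
vertex -1.23 2.6 2.691
vertex -1.094 2.662 3.668
endloop
endfacet
facet normal -0.123 0.827 0.548
outer loop
vertex -0.499 3.158 3.053
vertex -1.094 2.662 3.668
vertex -0.121 2.693 3.839
endloop
endfacet
facet normal 0.519 0.821 0.236
outer loop
vertex -0.499 3.158 3.053
vertex -0.121 2.693 3.839
vertex 0.344 2.65 2.968
endloop
endfacet
facet normal 0.420 0.776 -0.470
outer loop
vertex -0.499 3.158 3.053
vertex 0.344 2.65 2.968
vertex -0.342 2.592 2.258
endloop
endfacet
facet normal -0.282 0.754 -0.593
outer loop
vertex -0.499 3.158 3.053
vertex -0.342 2.592 2.258
vertex -1.23 2.6 2.691
endloop
endfacet
facet normal -0.175 0.242 0.954
outer loop
vertex -0.121 2.693 3.839
vertex -1.094 2.662 3.668
vertex -0.618 1.848 3.962
endloop
endfacet
facet normal -0.977 0.176 0.125
outer loop
vertex -1.094 2.662 3.668
vertex -1.23 2.6 2.691
vertex -1.304 1.79 3.252
endloop
endfacet
facet normal -0.434 0.125 -0.892
outer loop
vertex -1.23 2.6 2.691
vertex -0.342 2.592 2.258
vertex -0.839 1.747 2.381
endloop
endfacet
facet normal 0.703 0.161 -0.693
outer loop
vertex -0.342 2.592 2.258
vertex 0.344 2.65 2.968
vertex 0.134 1.778 2.552
endloop
endfacet
facet normal 0.863 0.232 0.449
outer loop
vertex 0.344 2.65 2.968
vertex -0.121 2.693 3.839
vertex 0.27 1.84 3.529
endloop
endfacet
facet normal -0.420 -0.776 0.470
outer loop
vertex -0.461 1.282 3.167
vertex -0.618 1.848 3.962
vertex -1.304 1.79 3.252
endloop
endfacet
facet normal -0.519 -0.821 -0.236
outer loop
vertex -0.461 1.282 3.167
vertex -1.304 1.79 3.252
vertex -0.839 1.747 2.381
endloop
endfacet
facet normal 0.123 -0.827 -0.548
outer loop
vertex -0.461 1.282 3.167
vertex -0.839 1.747 2.381
vertex 0.134 1.778 2.552
endloop
endfacet
facet normal 0.618 -0.786 -0.036
outer loop
vertex -0.461 1.282 3.167
vertex 0.134 1.778 2.552
vertex 0.27 1.84 3.529
endloop
endfacet
facet normal 0.282 -0.754 0.593
outer loop
vertex -0.461 1.282 3.167
vertex 0.27 1.84 3.529
vertex -0.618 1.848 3.962
endloop
endfacet
facet normal -0.703 -0.161 0.693
outer loop
vertex -1.304 1.79 3.252
vertex -0.618 1.848 3.962
vertex -1.094 2.662 3.668
endloop
endfacet
facet normal -0.863 -0.232 -0.449
outer loop
vertex -0.839 1.747 2.381
vertex -1.304 1.79 3.252
vertex -1.23 2.6 2.691
endloop
endfacet
facet normal 0.175 -0.242 -0.954
outer loop
vertex 0.134 1.778 2.552
vertex -0.839 1.747 2.381
vertex -0.342 2.592 2.258
endloop
endfacet
facet normal 0.977 -0.176 -0.125
outer loop
vertex 0.27 1.84 3.529
vertex 0.134 1.778 2.552
vertex 0.344 2.65 2.968
endloop
endfacet
facet normal 0.434 -0.125 0.892
outer loop
vertex -0.618 1.848 3.962
vertex 0.27 1.84 3.529
vertex -0.121 2.693 3.839
endloop
endfacet

endsolid


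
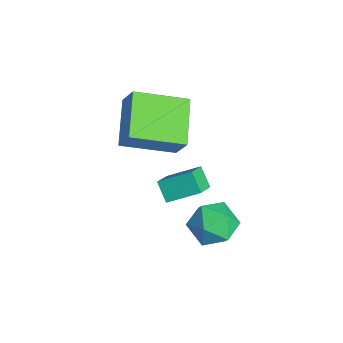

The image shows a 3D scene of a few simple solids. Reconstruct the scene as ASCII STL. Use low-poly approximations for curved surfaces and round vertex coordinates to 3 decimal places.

solid 
facet normal -0.510 -0.176 -0.842
outer loop
vertex -1.547 -3.204 0.752
vertex -3.249 -2.597 1.656
vertex -1.169 -1.17 0.098
endloop
endfacet
facet normal 0.842 -0.300 -0.448
outer loop
vertex -0.511 -0.943 1.184
vertex -1.547 -3.204 0.752
vertex -1.169 -1.17 0.098
endloop
endfacet
facet normal -0.510 -0.176 -0.842
outer loop
vertex -1.169 -1.17 0.098
vertex -3.249 -2.597 1.656
vertex -2.87 -0.563 1.002
endloop
endfacet
facet normal 0.174 0.937 -0.302
outer loop
vertex -2.87 -0.563 1.002
vertex -0.511 -0.943 1.184
vertex -1.169 -1.17 0.098
endloop
endfacet
facet normal -0.174 -0.937 0.301
outer loop
vertex -1.547 -3.204 0.752
vertex -2.591 -2.37 2.742
vertex -3.249 -2.597 1.656
endloop
endfacet
facet normal 0.843 -0.301 -0.447
outer loop
vertex -0.89 -2.977 1.838
vertex -1.547 -3.204 0.752
vertex -0.511 -0.943 1.184
endloop
endfacet
facet normal -0.174 -0.937 0.301
outer loop
vertex -0.89 -2.977 1.838
vertex -2.591 -2.37 2.742
vertex -1.547 -3.204 0.752
endloop
endfacet
facet normal -0.842 0.301 0.447
outer loop
vertex -3.249 -2.597 1.656
vertex -2.591 -2.37 2.742
vertex -2.87 -0.563 1.002
endloop
endfacet
facet normal 0.174 0.937 -0.301
outer loop
vertex -2.213 -0.336 2.088
vertex -0.511 -0.943 1.184
vertex -2.87 -0.563 1.002
endloop
endfacet
facet normal -0.843 0.300 0.447
outer loop
vertex -2.87 -0.563 1.002
vertex -2.591 -2.37 2.742
vertex -2.213 -0.336 2.088
endloop
endfacet
facet normal 0.510 0.176 0.842
outer loop
vertex -2.213 -0.336 2.088
vertex -0.89 -2.977 1.838
vertex -0.511 -0.943 1.184
endloop
endfacet
facet normal 0.510 0.176 0.842
outer loop
vertex -2.591 -2.37 2.742
vertex -0.89 -2.977 1.838
vertex -2.213 -0.336 2.088
endloop
endfacet
facet normal -0.666 0.520 -0.535
outer loop
vertex 0.238 -0.653 0.565
vertex 0.868 -0.503 -0.073
vertex -0.141 -1.801 -0.08
endloop
endfacet
facet normal -0.693 -0.165 0.702
outer loop
vertex 0.572 -2.357 0.493
vertex 0.238 -0.653 0.565
vertex -0.141 -1.801 -0.08
endloop
endfacet
facet normal -0.665 0.520 -0.536
outer loop
vertex -0.141 -1.801 -0.08
vertex 0.868 -0.503 -0.073
vertex 0.49 -1.651 -0.718
endloop
endfacet
facet normal -0.276 -0.838 -0.470
outer loop
vertex 0.49 -1.651 -0.718
vertex 0.572 -2.357 0.493
vertex -0.141 -1.801 -0.08
endloop
endfacet
facet normal 0.276 0.838 0.470
outer loop
vertex 0.238 -0.653 0.565
vertex 1.581 -1.059 0.5
vertex 0.868 -0.503 -0.073
endloop
endfacet
facet normal -0.694 -0.166 0.701
outer loop
vertex 0.95 -1.209 1.138
vertex 0.238 -0.653 0.565
vertex 0.572 -2.357 0.493
endloop
endfacet
facet normal 0.276 0.838 0.470
outer loop
vertex 0.95 -1.209 1.138
vertex 1.581 -1.059 0.5
vertex 0.238 -0.653 0.565
endloop
endfacet
facet normal 0.693 0.166 -0.701
outer loop
vertex 0.868 -0.503 -0.073
vertex 1.581 -1.059 0.5
vertex 0.49 -1.651 -0.718
endloop
endfacet
facet normal -0.276 -0.838 -0.470
outer loop
vertex 1.202 -2.207 -0.145
vertex 0.572 -2.357 0.493
vertex 0.49 -1.651 -0.718
endloop
endfacet
facet normal 0.693 0.165 -0.701
outer loop
vertex 0.49 -1.651 -0.718
vertex 1.581 -1.059 0.5
vertex 1.202 -2.207 -0.145
endloop
endfacet
facet normal 0.666 -0.520 0.535
outer loop
vertex 1.202 -2.207 -0.145
vertex 0.95 -1.209 1.138
vertex 0.572 -2.357 0.493
endloop
endfacet
facet normal 0.665 -0.520 0.535
outer loop
vertex 1.581 -1.059 0.5
vertex 0.95 -1.209 1.138
vertex 1.202 -2.207 -0.145
endloop
endfacet
facet normal 0.296 -0.201 0.934
outer loop
vertex 1.232 0.059 -1.608
vertex 0.529 -0.707 -1.55
vertex 1.489 -0.907 -1.898
endloop
endfacet
facet normal 0.836 0.059 0.545
outer loop
vertex 1.232 0.059 -1.608
vertex 1.489 -0.907 -1.898
vertex 1.802 -0.093 -2.466
endloop
endfacet
facet normal 0.644 0.702 0.304
outer loop
vertex 1.232 0.059 -1.608
vertex 1.802 -0.093 -2.466
vertex 1.036 0.611 -2.468
endloop
endfacet
facet normal -0.014 0.840 0.542
outer loop
vertex 1.232 0.059 -1.608
vertex 1.036 0.611 -2.468
vertex 0.249 0.232 -1.902
endloop
endfacet
facet normal -0.229 0.281 0.932
outer loop
vertex 1.232 0.059 -1.608
vertex 0.249 0.232 -1.902
vertex 0.529 -0.707 -1.55
endloop
endfacet
facet normal 0.929 -0.370 -0.018
outer loop
vertex 1.802 -0.093 -2.466
vertex 1.489 -0.907 -1.898
vertex 1.451 -0.952 -2.938
endloop
endfacet
facet normal 0.056 -0.791 0.610
outer loop
vertex 1.489 -0.907 -1.898
vertex 0.529 -0.707 -1.55
vertex 0.664 -1.331 -2.372
endloop
endfacet
facet normal -0.794 -0.009 0.607
outer loop
vertex 0.529 -0.707 -1.55
vertex 0.249 0.232 -1.902
vertex -0.102 -0.627 -2.374
endloop
endfacet
facet normal -0.447 0.894 -0.022
outer loop
vertex 0.249 0.232 -1.902
vertex 1.036 0.611 -2.468
vertex 0.211 0.187 -2.942
endloop
endfacet
facet normal 0.618 0.672 -0.408
outer loop
vertex 1.036 0.611 -2.468
vertex 1.802 -0.093 -2.466
vertex 1.171 -0.013 -3.29
endloop
endfacet
facet normal 0.014 -0.840 -0.542
outer loop
vertex 0.468 -0.779 -3.232
vertex 1.451 -0.952 -2.938
vertex 0.664 -1.331 -2.372
endloop
endfacet
facet normal -0.644 -0.702 -0.304
outer loop
vertex 0.468 -0.779 -3.232
vertex 0.664 -1.331 -2.372
vertex -0.102 -0.627 -2.374
endloop
endfacet
facet normal -0.836 -0.059 -0.545
outer loop
vertex 0.468 -0.779 -3.232
vertex -0.102 -0.627 -2.374
vertex 0.211 0.187 -2.942
endloop
endfacet
facet normal -0.296 0.201 -0.934
outer loop
vertex 0.468 -0.779 -3.232
vertex 0.211 0.187 -2.942
vertex 1.171 -0.013 -3.29
endloop
endfacet
facet normal 0.229 -0.281 -0.932
outer loop
vertex 0.468 -0.779 -3.232
vertex 1.171 -0.013 -3.29
vertex 1.451 -0.952 -2.938
endloop
endfacet
facet normal 0.447 -0.894 0.022
outer loop
vertex 0.664 -1.331 -2.372
vertex 1.451 -0.952 -2.938
vertex 1.489 -0.907 -1.898
endloop
endfacet
facet normal -0.618 -0.672 0.408
outer loop
vertex -0.102 -0.627 -2.374
vertex 0.664 -1.331 -2.372
vertex 0.529 -0.707 -1.55
endloop
endfacet
facet normal -0.929 0.370 0.018
outer loop
vertex 0.211 0.187 -2.942
vertex -0.102 -0.627 -2.374
vertex 0.249 0.232 -1.902
endloop
endfacet
facet normal -0.056 0.791 -0.610
outer loop
vertex 1.171 -0.013 -3.29
vertex 0.211 0.187 -2.942
vertex 1.036 0.611 -2.468
endloop
endfacet
facet normal 0.794 0.009 -0.607
outer loop
vertex 1.451 -0.952 -2.938
vertex 1.171 -0.013 -3.29
vertex 1.802 -0.093 -2.466
endloop
endfacet

endsolid


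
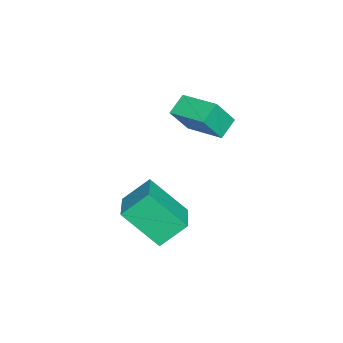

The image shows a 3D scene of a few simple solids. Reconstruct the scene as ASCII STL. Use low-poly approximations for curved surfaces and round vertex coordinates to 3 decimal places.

solid 
facet normal -0.935 -0.230 -0.270
outer loop
vertex 1.627 -2.583 -2.459
vertex 1.1 -1.595 -1.475
vertex 1.686 -1.031 -3.988
endloop
endfacet
facet normal 0.353 -0.663 -0.660
outer loop
vertex 3.5 -0.585 -3.465
vertex 1.627 -2.583 -2.459
vertex 1.686 -1.031 -3.988
endloop
endfacet
facet normal -0.935 -0.230 -0.270
outer loop
vertex 1.686 -1.031 -3.988
vertex 1.1 -1.595 -1.475
vertex 1.159 -0.042 -3.004
endloop
endfacet
facet normal 0.027 0.712 -0.701
outer loop
vertex 1.159 -0.042 -3.004
vertex 3.5 -0.585 -3.465
vertex 1.686 -1.031 -3.988
endloop
endfacet
facet normal -0.027 -0.713 0.701
outer loop
vertex 1.627 -2.583 -2.459
vertex 2.914 -1.149 -0.952
vertex 1.1 -1.595 -1.475
endloop
endfacet
facet normal 0.353 -0.663 -0.660
outer loop
vertex 3.441 -2.138 -1.936
vertex 1.627 -2.583 -2.459
vertex 3.5 -0.585 -3.465
endloop
endfacet
facet normal -0.027 -0.712 0.701
outer loop
vertex 3.441 -2.138 -1.936
vertex 2.914 -1.149 -0.952
vertex 1.627 -2.583 -2.459
endloop
endfacet
facet normal -0.353 0.663 0.660
outer loop
vertex 1.1 -1.595 -1.475
vertex 2.914 -1.149 -0.952
vertex 1.159 -0.042 -3.004
endloop
endfacet
facet normal 0.027 0.713 -0.701
outer loop
vertex 2.973 0.403 -2.481
vertex 3.5 -0.585 -3.465
vertex 1.159 -0.042 -3.004
endloop
endfacet
facet normal -0.353 0.663 0.660
outer loop
vertex 1.159 -0.042 -3.004
vertex 2.914 -1.149 -0.952
vertex 2.973 0.403 -2.481
endloop
endfacet
facet normal 0.935 0.230 0.270
outer loop
vertex 2.973 0.403 -2.481
vertex 3.441 -2.138 -1.936
vertex 3.5 -0.585 -3.465
endloop
endfacet
facet normal 0.935 0.230 0.270
outer loop
vertex 2.914 -1.149 -0.952
vertex 3.441 -2.138 -1.936
vertex 2.973 0.403 -2.481
endloop
endfacet
facet normal -0.431 0.377 -0.820
outer loop
vertex -3.136 -0.545 -0.068
vertex -2.263 1.061 0.212
vertex -2.313 -0.889 -0.659
endloop
endfacet
facet normal -0.472 -0.869 -0.152
outer loop
vertex -1.637 -1.481 0.628
vertex -3.136 -0.545 -0.068
vertex -2.313 -0.889 -0.659
endloop
endfacet
facet normal -0.431 0.377 -0.820
outer loop
vertex -2.313 -0.889 -0.659
vertex -2.263 1.061 0.212
vertex -1.44 0.718 -0.379
endloop
endfacet
facet normal 0.769 -0.322 -0.552
outer loop
vertex -1.44 0.718 -0.379
vertex -1.637 -1.481 0.628
vertex -2.313 -0.889 -0.659
endloop
endfacet
facet normal -0.769 0.322 0.552
outer loop
vertex -3.136 -0.545 -0.068
vertex -1.587 0.469 1.499
vertex -2.263 1.061 0.212
endloop
endfacet
facet normal -0.472 -0.869 -0.153
outer loop
vertex -2.46 -1.138 1.219
vertex -3.136 -0.545 -0.068
vertex -1.637 -1.481 0.628
endloop
endfacet
facet normal -0.769 0.322 0.552
outer loop
vertex -2.46 -1.138 1.219
vertex -1.587 0.469 1.499
vertex -3.136 -0.545 -0.068
endloop
endfacet
facet normal 0.471 0.869 0.152
outer loop
vertex -2.263 1.061 0.212
vertex -1.587 0.469 1.499
vertex -1.44 0.718 -0.379
endloop
endfacet
facet normal 0.769 -0.322 -0.552
outer loop
vertex -0.764 0.125 0.908
vertex -1.637 -1.481 0.628
vertex -1.44 0.718 -0.379
endloop
endfacet
facet normal 0.472 0.868 0.152
outer loop
vertex -1.44 0.718 -0.379
vertex -1.587 0.469 1.499
vertex -0.764 0.125 0.908
endloop
endfacet
facet normal 0.431 -0.377 0.820
outer loop
vertex -0.764 0.125 0.908
vertex -2.46 -1.138 1.219
vertex -1.637 -1.481 0.628
endloop
endfacet
facet normal 0.431 -0.377 0.820
outer loop
vertex -1.587 0.469 1.499
vertex -2.46 -1.138 1.219
vertex -0.764 0.125 0.908
endloop
endfacet

endsolid


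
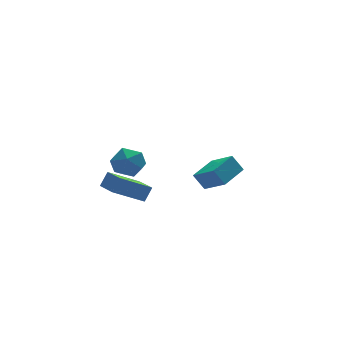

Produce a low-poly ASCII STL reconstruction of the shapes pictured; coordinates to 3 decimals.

solid 
facet normal -0.516 -0.204 -0.832
outer loop
vertex -4.36 1.418 0.541
vertex -4.477 2.914 0.246
vertex -2.56 1.341 -0.558
endloop
endfacet
facet normal 0.076 -0.978 0.194
outer loop
vertex -2.043 1.546 0.274
vertex -4.36 1.418 0.541
vertex -2.56 1.341 -0.558
endloop
endfacet
facet normal -0.516 -0.204 -0.832
outer loop
vertex -2.56 1.341 -0.558
vertex -4.477 2.914 0.246
vertex -2.677 2.838 -0.853
endloop
endfacet
facet normal 0.853 -0.036 -0.521
outer loop
vertex -2.677 2.838 -0.853
vertex -2.043 1.546 0.274
vertex -2.56 1.341 -0.558
endloop
endfacet
facet normal -0.853 0.036 0.521
outer loop
vertex -4.36 1.418 0.541
vertex -3.96 3.119 1.078
vertex -4.477 2.914 0.246
endloop
endfacet
facet normal 0.076 -0.978 0.193
outer loop
vertex -3.843 1.622 1.373
vertex -4.36 1.418 0.541
vertex -2.043 1.546 0.274
endloop
endfacet
facet normal -0.853 0.036 0.521
outer loop
vertex -3.843 1.622 1.373
vertex -3.96 3.119 1.078
vertex -4.36 1.418 0.541
endloop
endfacet
facet normal -0.077 0.978 -0.193
outer loop
vertex -4.477 2.914 0.246
vertex -3.96 3.119 1.078
vertex -2.677 2.838 -0.853
endloop
endfacet
facet normal 0.853 -0.036 -0.521
outer loop
vertex -2.16 3.042 -0.021
vertex -2.043 1.546 0.274
vertex -2.677 2.838 -0.853
endloop
endfacet
facet normal -0.076 0.978 -0.193
outer loop
vertex -2.677 2.838 -0.853
vertex -3.96 3.119 1.078
vertex -2.16 3.042 -0.021
endloop
endfacet
facet normal 0.516 0.204 0.832
outer loop
vertex -2.16 3.042 -0.021
vertex -3.843 1.622 1.373
vertex -2.043 1.546 0.274
endloop
endfacet
facet normal 0.516 0.204 0.832
outer loop
vertex -3.96 3.119 1.078
vertex -3.843 1.622 1.373
vertex -2.16 3.042 -0.021
endloop
endfacet
facet normal -0.836 0.529 -0.149
outer loop
vertex -4.576 0.48 2.625
vertex -4.889 0.264 3.616
vertex -4.306 1.13 3.421
endloop
endfacet
facet normal -0.298 0.786 -0.541
outer loop
vertex -4.576 0.48 2.625
vertex -4.306 1.13 3.421
vertex -3.595 0.884 2.672
endloop
endfacet
facet normal -0.062 0.262 -0.963
outer loop
vertex -4.576 0.48 2.625
vertex -3.595 0.884 2.672
vertex -3.738 -0.134 2.404
endloop
endfacet
facet normal -0.454 -0.320 -0.832
outer loop
vertex -4.576 0.48 2.625
vertex -3.738 -0.134 2.404
vertex -4.538 -0.517 2.988
endloop
endfacet
facet normal -0.932 -0.155 -0.328
outer loop
vertex -4.576 0.48 2.625
vertex -4.538 -0.517 2.988
vertex -4.889 0.264 3.616
endloop
endfacet
facet normal 0.232 0.968 -0.098
outer loop
vertex -3.595 0.884 2.672
vertex -4.306 1.13 3.421
vertex -3.302 0.917 3.692
endloop
endfacet
facet normal -0.639 0.551 0.537
outer loop
vertex -4.306 1.13 3.421
vertex -4.889 0.264 3.616
vertex -4.102 0.534 4.276
endloop
endfacet
facet normal -0.795 -0.555 0.246
outer loop
vertex -4.889 0.264 3.616
vertex -4.538 -0.517 2.988
vertex -4.245 -0.484 4.008
endloop
endfacet
facet normal -0.021 -0.823 -0.568
outer loop
vertex -4.538 -0.517 2.988
vertex -3.738 -0.134 2.404
vertex -3.534 -0.73 3.259
endloop
endfacet
facet normal 0.614 0.119 -0.781
outer loop
vertex -3.738 -0.134 2.404
vertex -3.595 0.884 2.672
vertex -2.951 0.136 3.064
endloop
endfacet
facet normal 0.454 0.320 0.832
outer loop
vertex -3.264 -0.08 4.055
vertex -3.302 0.917 3.692
vertex -4.102 0.534 4.276
endloop
endfacet
facet normal 0.062 -0.262 0.963
outer loop
vertex -3.264 -0.08 4.055
vertex -4.102 0.534 4.276
vertex -4.245 -0.484 4.008
endloop
endfacet
facet normal 0.298 -0.786 0.541
outer loop
vertex -3.264 -0.08 4.055
vertex -4.245 -0.484 4.008
vertex -3.534 -0.73 3.259
endloop
endfacet
facet normal 0.836 -0.529 0.149
outer loop
vertex -3.264 -0.08 4.055
vertex -3.534 -0.73 3.259
vertex -2.951 0.136 3.064
endloop
endfacet
facet normal 0.932 0.155 0.328
outer loop
vertex -3.264 -0.08 4.055
vertex -2.951 0.136 3.064
vertex -3.302 0.917 3.692
endloop
endfacet
facet normal 0.021 0.823 0.568
outer loop
vertex -4.102 0.534 4.276
vertex -3.302 0.917 3.692
vertex -4.306 1.13 3.421
endloop
endfacet
facet normal -0.614 -0.119 0.781
outer loop
vertex -4.245 -0.484 4.008
vertex -4.102 0.534 4.276
vertex -4.889 0.264 3.616
endloop
endfacet
facet normal -0.232 -0.968 0.098
outer loop
vertex -3.534 -0.73 3.259
vertex -4.245 -0.484 4.008
vertex -4.538 -0.517 2.988
endloop
endfacet
facet normal 0.639 -0.551 -0.537
outer loop
vertex -2.951 0.136 3.064
vertex -3.534 -0.73 3.259
vertex -3.738 -0.134 2.404
endloop
endfacet
facet normal 0.795 0.555 -0.246
outer loop
vertex -3.302 0.917 3.692
vertex -2.951 0.136 3.064
vertex -3.595 0.884 2.672
endloop
endfacet
facet normal -0.425 0.390 0.817
outer loop
vertex 2.077 2.768 0.029
vertex 3.604 3.668 0.395
vertex 1.478 4.188 -0.96
endloop
endfacet
facet normal -0.844 -0.497 -0.203
outer loop
vertex 1.976 3.732 -1.915
vertex 2.077 2.768 0.029
vertex 1.478 4.188 -0.96
endloop
endfacet
facet normal -0.426 0.389 0.817
outer loop
vertex 1.478 4.188 -0.96
vertex 3.604 3.668 0.395
vertex 3.005 5.087 -0.593
endloop
endfacet
facet normal -0.327 0.775 -0.541
outer loop
vertex 3.005 5.087 -0.593
vertex 1.976 3.732 -1.915
vertex 1.478 4.188 -0.96
endloop
endfacet
facet normal 0.327 -0.775 0.541
outer loop
vertex 2.077 2.768 0.029
vertex 4.102 3.212 -0.56
vertex 3.604 3.668 0.395
endloop
endfacet
facet normal -0.844 -0.497 -0.203
outer loop
vertex 2.575 2.313 -0.927
vertex 2.077 2.768 0.029
vertex 1.976 3.732 -1.915
endloop
endfacet
facet normal 0.327 -0.776 0.540
outer loop
vertex 2.575 2.313 -0.927
vertex 4.102 3.212 -0.56
vertex 2.077 2.768 0.029
endloop
endfacet
facet normal 0.844 0.497 0.203
outer loop
vertex 3.604 3.668 0.395
vertex 4.102 3.212 -0.56
vertex 3.005 5.087 -0.593
endloop
endfacet
facet normal -0.328 0.775 -0.540
outer loop
vertex 3.503 4.632 -1.549
vertex 1.976 3.732 -1.915
vertex 3.005 5.087 -0.593
endloop
endfacet
facet normal 0.844 0.497 0.203
outer loop
vertex 3.005 5.087 -0.593
vertex 4.102 3.212 -0.56
vertex 3.503 4.632 -1.549
endloop
endfacet
facet normal 0.425 -0.389 -0.817
outer loop
vertex 3.503 4.632 -1.549
vertex 2.575 2.313 -0.927
vertex 1.976 3.732 -1.915
endloop
endfacet
facet normal 0.426 -0.389 -0.817
outer loop
vertex 4.102 3.212 -0.56
vertex 2.575 2.313 -0.927
vertex 3.503 4.632 -1.549
endloop
endfacet

endsolid


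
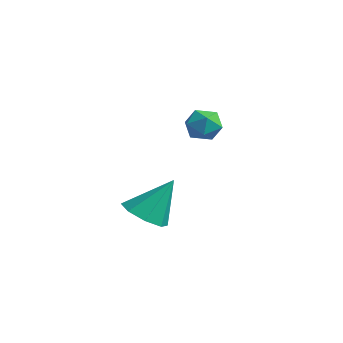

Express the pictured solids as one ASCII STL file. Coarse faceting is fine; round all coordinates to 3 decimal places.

solid 
facet normal -0.190 -0.513 -0.837
outer loop
vertex 4.134 -1.166 -0.841
vertex 3.15 -1.359 -0.499
vertex 3.608 -0.594 -1.072
endloop
endfacet
facet normal 0.748 0.660 -0.070
outer loop
vertex 4.134 -1.166 -0.841
vertex 3.608 -0.594 -1.072
vertex 3.55 -0.281 1.259
endloop
endfacet
facet normal -0.191 -0.513 -0.837
outer loop
vertex 3.608 -0.594 -1.072
vertex 3.15 -1.359 -0.499
vertex 2.813 -0.47 -0.967
endloop
endfacet
facet normal 0.136 0.982 -0.129
outer loop
vertex 3.608 -0.594 -1.072
vertex 2.813 -0.47 -0.967
vertex 3.55 -0.281 1.259
endloop
endfacet
facet normal -0.191 -0.513 -0.837
outer loop
vertex 2.813 -0.47 -0.967
vertex 3.15 -1.359 -0.499
vertex 2.215 -0.866 -0.588
endloop
endfacet
facet normal -0.507 0.857 0.095
outer loop
vertex 2.813 -0.47 -0.967
vertex 2.215 -0.866 -0.588
vertex 3.55 -0.281 1.259
endloop
endfacet
facet normal -0.191 -0.514 -0.836
outer loop
vertex 2.215 -0.866 -0.588
vertex 3.15 -1.359 -0.499
vertex 2.165 -1.551 -0.156
endloop
endfacet
facet normal -0.807 0.356 0.471
outer loop
vertex 2.215 -0.866 -0.588
vertex 2.165 -1.551 -0.156
vertex 3.55 -0.281 1.259
endloop
endfacet
facet normal -0.191 -0.513 -0.837
outer loop
vertex 2.165 -1.551 -0.156
vertex 3.15 -1.359 -0.499
vertex 2.692 -2.124 0.075
endloop
endfacet
facet normal -0.587 -0.226 0.777
outer loop
vertex 2.165 -1.551 -0.156
vertex 2.692 -2.124 0.075
vertex 3.55 -0.281 1.259
endloop
endfacet
facet normal -0.191 -0.513 -0.837
outer loop
vertex 2.692 -2.124 0.075
vertex 3.15 -1.359 -0.499
vertex 3.486 -2.248 -0.03
endloop
endfacet
facet normal 0.025 -0.549 0.836
outer loop
vertex 2.692 -2.124 0.075
vertex 3.486 -2.248 -0.03
vertex 3.55 -0.281 1.259
endloop
endfacet
facet normal -0.190 -0.513 -0.837
outer loop
vertex 3.486 -2.248 -0.03
vertex 3.15 -1.359 -0.499
vertex 4.084 -1.852 -0.409
endloop
endfacet
facet normal 0.668 -0.423 0.612
outer loop
vertex 3.486 -2.248 -0.03
vertex 4.084 -1.852 -0.409
vertex 3.55 -0.281 1.259
endloop
endfacet
facet normal -0.190 -0.513 -0.837
outer loop
vertex 4.084 -1.852 -0.409
vertex 3.15 -1.359 -0.499
vertex 4.134 -1.166 -0.841
endloop
endfacet
facet normal 0.969 0.078 0.236
outer loop
vertex 4.084 -1.852 -0.409
vertex 4.134 -1.166 -0.841
vertex 3.55 -0.281 1.259
endloop
endfacet
facet normal -0.988 0.076 -0.137
outer loop
vertex -1.282 3.775 1.757
vertex -1.418 3.109 2.369
vertex -1.389 3.982 2.642
endloop
endfacet
facet normal -0.667 0.703 -0.245
outer loop
vertex -1.282 3.775 1.757
vertex -1.389 3.982 2.642
vertex -0.753 4.412 2.145
endloop
endfacet
facet normal -0.185 0.619 -0.763
outer loop
vertex -1.282 3.775 1.757
vertex -0.753 4.412 2.145
vertex -0.388 3.806 1.565
endloop
endfacet
facet normal -0.208 -0.061 -0.976
outer loop
vertex -1.282 3.775 1.757
vertex -0.388 3.806 1.565
vertex -0.799 3.0 1.703
endloop
endfacet
facet normal -0.704 -0.398 -0.589
outer loop
vertex -1.282 3.775 1.757
vertex -0.799 3.0 1.703
vertex -1.418 3.109 2.369
endloop
endfacet
facet normal -0.319 0.880 0.353
outer loop
vertex -0.753 4.412 2.145
vertex -1.389 3.982 2.642
vertex -0.561 4.14 2.997
endloop
endfacet
facet normal -0.838 -0.137 0.528
outer loop
vertex -1.389 3.982 2.642
vertex -1.418 3.109 2.369
vertex -0.972 3.334 3.135
endloop
endfacet
facet normal -0.378 -0.903 -0.203
outer loop
vertex -1.418 3.109 2.369
vertex -0.799 3.0 1.703
vertex -0.607 2.728 2.555
endloop
endfacet
facet normal 0.425 -0.359 -0.831
outer loop
vertex -0.799 3.0 1.703
vertex -0.388 3.806 1.565
vertex 0.029 3.158 2.058
endloop
endfacet
facet normal 0.460 0.743 -0.486
outer loop
vertex -0.388 3.806 1.565
vertex -0.753 4.412 2.145
vertex 0.058 4.031 2.331
endloop
endfacet
facet normal 0.208 0.061 0.976
outer loop
vertex -0.078 3.365 2.943
vertex -0.561 4.14 2.997
vertex -0.972 3.334 3.135
endloop
endfacet
facet normal 0.185 -0.619 0.763
outer loop
vertex -0.078 3.365 2.943
vertex -0.972 3.334 3.135
vertex -0.607 2.728 2.555
endloop
endfacet
facet normal 0.667 -0.703 0.245
outer loop
vertex -0.078 3.365 2.943
vertex -0.607 2.728 2.555
vertex 0.029 3.158 2.058
endloop
endfacet
facet normal 0.988 -0.076 0.137
outer loop
vertex -0.078 3.365 2.943
vertex 0.029 3.158 2.058
vertex 0.058 4.031 2.331
endloop
endfacet
facet normal 0.704 0.398 0.589
outer loop
vertex -0.078 3.365 2.943
vertex 0.058 4.031 2.331
vertex -0.561 4.14 2.997
endloop
endfacet
facet normal -0.425 0.359 0.831
outer loop
vertex -0.972 3.334 3.135
vertex -0.561 4.14 2.997
vertex -1.389 3.982 2.642
endloop
endfacet
facet normal -0.460 -0.743 0.486
outer loop
vertex -0.607 2.728 2.555
vertex -0.972 3.334 3.135
vertex -1.418 3.109 2.369
endloop
endfacet
facet normal 0.319 -0.880 -0.353
outer loop
vertex 0.029 3.158 2.058
vertex -0.607 2.728 2.555
vertex -0.799 3.0 1.703
endloop
endfacet
facet normal 0.838 0.137 -0.528
outer loop
vertex 0.058 4.031 2.331
vertex 0.029 3.158 2.058
vertex -0.388 3.806 1.565
endloop
endfacet
facet normal 0.378 0.903 0.203
outer loop
vertex -0.561 4.14 2.997
vertex 0.058 4.031 2.331
vertex -0.753 4.412 2.145
endloop
endfacet

endsolid


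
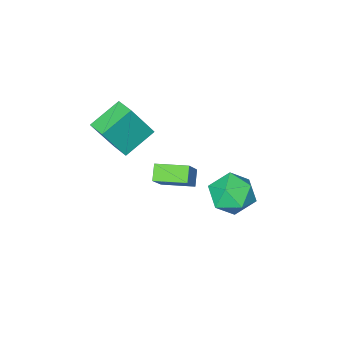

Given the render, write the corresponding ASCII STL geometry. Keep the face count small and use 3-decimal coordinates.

solid 
facet normal -0.535 -0.521 0.665
outer loop
vertex 0.451 -3.602 -2.23
vertex -0.541 -2.43 -2.109
vertex -0.616 -4.354 -3.679
endloop
endfacet
facet normal 0.643 -0.762 -0.079
outer loop
vertex -0.139 -3.89 -4.271
vertex 0.451 -3.602 -2.23
vertex -0.616 -4.354 -3.679
endloop
endfacet
facet normal -0.535 -0.521 0.664
outer loop
vertex -0.616 -4.354 -3.679
vertex -0.541 -2.43 -2.109
vertex -1.607 -3.182 -3.558
endloop
endfacet
facet normal -0.547 -0.386 -0.743
outer loop
vertex -1.607 -3.182 -3.558
vertex -0.139 -3.89 -4.271
vertex -0.616 -4.354 -3.679
endloop
endfacet
facet normal 0.547 0.386 0.743
outer loop
vertex 0.451 -3.602 -2.23
vertex -0.064 -1.966 -2.701
vertex -0.541 -2.43 -2.109
endloop
endfacet
facet normal 0.644 -0.761 -0.079
outer loop
vertex 0.927 -3.138 -2.822
vertex 0.451 -3.602 -2.23
vertex -0.139 -3.89 -4.271
endloop
endfacet
facet normal 0.547 0.386 0.743
outer loop
vertex 0.927 -3.138 -2.822
vertex -0.064 -1.966 -2.701
vertex 0.451 -3.602 -2.23
endloop
endfacet
facet normal -0.644 0.761 0.078
outer loop
vertex -0.541 -2.43 -2.109
vertex -0.064 -1.966 -2.701
vertex -1.607 -3.182 -3.558
endloop
endfacet
facet normal -0.547 -0.386 -0.743
outer loop
vertex -1.131 -2.718 -4.15
vertex -0.139 -3.89 -4.271
vertex -1.607 -3.182 -3.558
endloop
endfacet
facet normal -0.644 0.761 0.079
outer loop
vertex -1.607 -3.182 -3.558
vertex -0.064 -1.966 -2.701
vertex -1.131 -2.718 -4.15
endloop
endfacet
facet normal 0.535 0.522 -0.664
outer loop
vertex -1.131 -2.718 -4.15
vertex 0.927 -3.138 -2.822
vertex -0.139 -3.89 -4.271
endloop
endfacet
facet normal 0.535 0.521 -0.665
outer loop
vertex -0.064 -1.966 -2.701
vertex 0.927 -3.138 -2.822
vertex -1.131 -2.718 -4.15
endloop
endfacet
facet normal -0.300 0.940 0.165
outer loop
vertex -1.472 0.923 -2.655
vertex -1.234 0.802 -1.53
vertex -0.42 1.189 -2.254
endloop
endfacet
facet normal -0.032 0.869 -0.493
outer loop
vertex -1.472 0.923 -2.655
vertex -0.42 1.189 -2.254
vertex -0.53 0.618 -3.254
endloop
endfacet
facet normal -0.411 0.369 -0.834
outer loop
vertex -1.472 0.923 -2.655
vertex -0.53 0.618 -3.254
vertex -1.413 -0.122 -3.147
endloop
endfacet
facet normal -0.912 0.131 -0.388
outer loop
vertex -1.472 0.923 -2.655
vertex -1.413 -0.122 -3.147
vertex -1.849 -0.008 -2.082
endloop
endfacet
facet normal -0.844 0.484 0.231
outer loop
vertex -1.472 0.923 -2.655
vertex -1.849 -0.008 -2.082
vertex -1.234 0.802 -1.53
endloop
endfacet
facet normal 0.640 0.635 -0.433
outer loop
vertex -0.53 0.618 -3.254
vertex -0.42 1.189 -2.254
vertex 0.289 0.308 -2.498
endloop
endfacet
facet normal 0.205 0.748 0.631
outer loop
vertex -0.42 1.189 -2.254
vertex -1.234 0.802 -1.53
vertex -0.147 0.422 -1.433
endloop
endfacet
facet normal -0.676 0.011 0.737
outer loop
vertex -1.234 0.802 -1.53
vertex -1.849 -0.008 -2.082
vertex -1.03 -0.318 -1.326
endloop
endfacet
facet normal -0.786 -0.560 -0.262
outer loop
vertex -1.849 -0.008 -2.082
vertex -1.413 -0.122 -3.147
vertex -1.14 -0.889 -2.326
endloop
endfacet
facet normal 0.027 -0.174 -0.984
outer loop
vertex -1.413 -0.122 -3.147
vertex -0.53 0.618 -3.254
vertex -0.326 -0.502 -3.05
endloop
endfacet
facet normal 0.912 -0.131 0.388
outer loop
vertex -0.088 -0.623 -1.925
vertex 0.289 0.308 -2.498
vertex -0.147 0.422 -1.433
endloop
endfacet
facet normal 0.411 -0.369 0.834
outer loop
vertex -0.088 -0.623 -1.925
vertex -0.147 0.422 -1.433
vertex -1.03 -0.318 -1.326
endloop
endfacet
facet normal 0.032 -0.869 0.493
outer loop
vertex -0.088 -0.623 -1.925
vertex -1.03 -0.318 -1.326
vertex -1.14 -0.889 -2.326
endloop
endfacet
facet normal 0.300 -0.940 -0.165
outer loop
vertex -0.088 -0.623 -1.925
vertex -1.14 -0.889 -2.326
vertex -0.326 -0.502 -3.05
endloop
endfacet
facet normal 0.844 -0.484 -0.231
outer loop
vertex -0.088 -0.623 -1.925
vertex -0.326 -0.502 -3.05
vertex 0.289 0.308 -2.498
endloop
endfacet
facet normal 0.786 0.560 0.262
outer loop
vertex -0.147 0.422 -1.433
vertex 0.289 0.308 -2.498
vertex -0.42 1.189 -2.254
endloop
endfacet
facet normal -0.027 0.174 0.984
outer loop
vertex -1.03 -0.318 -1.326
vertex -0.147 0.422 -1.433
vertex -1.234 0.802 -1.53
endloop
endfacet
facet normal -0.640 -0.635 0.433
outer loop
vertex -1.14 -0.889 -2.326
vertex -1.03 -0.318 -1.326
vertex -1.849 -0.008 -2.082
endloop
endfacet
facet normal -0.205 -0.748 -0.631
outer loop
vertex -0.326 -0.502 -3.05
vertex -1.14 -0.889 -2.326
vertex -1.413 -0.122 -3.147
endloop
endfacet
facet normal 0.676 -0.011 -0.737
outer loop
vertex 0.289 0.308 -2.498
vertex -0.326 -0.502 -3.05
vertex -0.53 0.618 -3.254
endloop
endfacet
facet normal -0.475 0.175 -0.862
outer loop
vertex 1.066 -3.637 0.944
vertex 1.194 -2.624 1.079
vertex 2.53 -3.712 0.122
endloop
endfacet
facet normal -0.124 -0.984 -0.131
outer loop
vertex 3.466 -4.056 1.821
vertex 1.066 -3.637 0.944
vertex 2.53 -3.712 0.122
endloop
endfacet
facet normal -0.475 0.175 -0.862
outer loop
vertex 2.53 -3.712 0.122
vertex 1.194 -2.624 1.079
vertex 2.658 -2.699 0.257
endloop
endfacet
facet normal 0.871 -0.045 -0.489
outer loop
vertex 2.658 -2.699 0.257
vertex 3.466 -4.056 1.821
vertex 2.53 -3.712 0.122
endloop
endfacet
facet normal -0.871 0.045 0.489
outer loop
vertex 1.066 -3.637 0.944
vertex 2.13 -2.968 2.778
vertex 1.194 -2.624 1.079
endloop
endfacet
facet normal -0.124 -0.984 -0.131
outer loop
vertex 2.002 -3.981 2.643
vertex 1.066 -3.637 0.944
vertex 3.466 -4.056 1.821
endloop
endfacet
facet normal -0.871 0.045 0.489
outer loop
vertex 2.002 -3.981 2.643
vertex 2.13 -2.968 2.778
vertex 1.066 -3.637 0.944
endloop
endfacet
facet normal 0.124 0.984 0.131
outer loop
vertex 1.194 -2.624 1.079
vertex 2.13 -2.968 2.778
vertex 2.658 -2.699 0.257
endloop
endfacet
facet normal 0.871 -0.045 -0.489
outer loop
vertex 3.594 -3.043 1.956
vertex 3.466 -4.056 1.821
vertex 2.658 -2.699 0.257
endloop
endfacet
facet normal 0.124 0.984 0.131
outer loop
vertex 2.658 -2.699 0.257
vertex 2.13 -2.968 2.778
vertex 3.594 -3.043 1.956
endloop
endfacet
facet normal 0.475 -0.175 0.862
outer loop
vertex 3.594 -3.043 1.956
vertex 2.002 -3.981 2.643
vertex 3.466 -4.056 1.821
endloop
endfacet
facet normal 0.475 -0.175 0.862
outer loop
vertex 2.13 -2.968 2.778
vertex 2.002 -3.981 2.643
vertex 3.594 -3.043 1.956
endloop
endfacet

endsolid
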